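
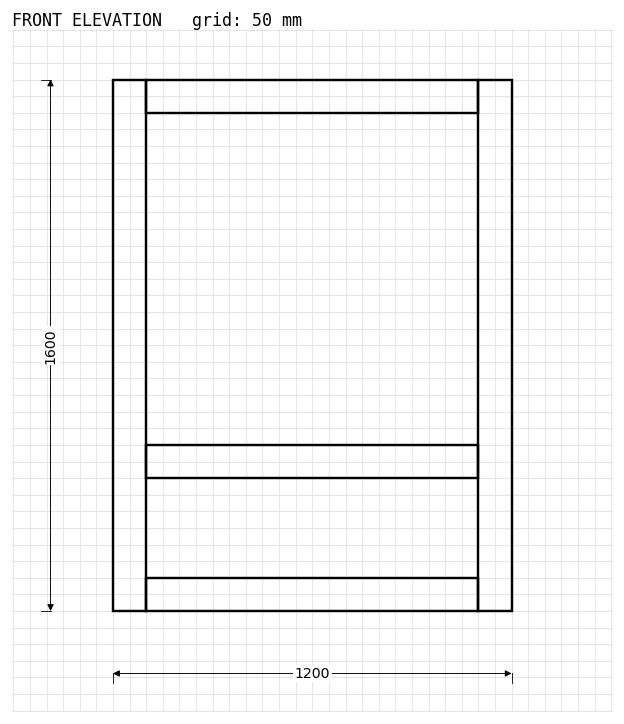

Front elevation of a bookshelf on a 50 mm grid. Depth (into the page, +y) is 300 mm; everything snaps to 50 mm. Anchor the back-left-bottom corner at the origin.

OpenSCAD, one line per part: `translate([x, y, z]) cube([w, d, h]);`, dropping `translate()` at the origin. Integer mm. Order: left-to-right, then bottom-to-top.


cube([100, 300, 1600]);
translate([100, 0, 0]) cube([1000, 300, 100]);
translate([100, 0, 400]) cube([1000, 300, 100]);
translate([100, 0, 1500]) cube([1000, 300, 100]);
translate([1100, 0, 0]) cube([100, 300, 1600]);


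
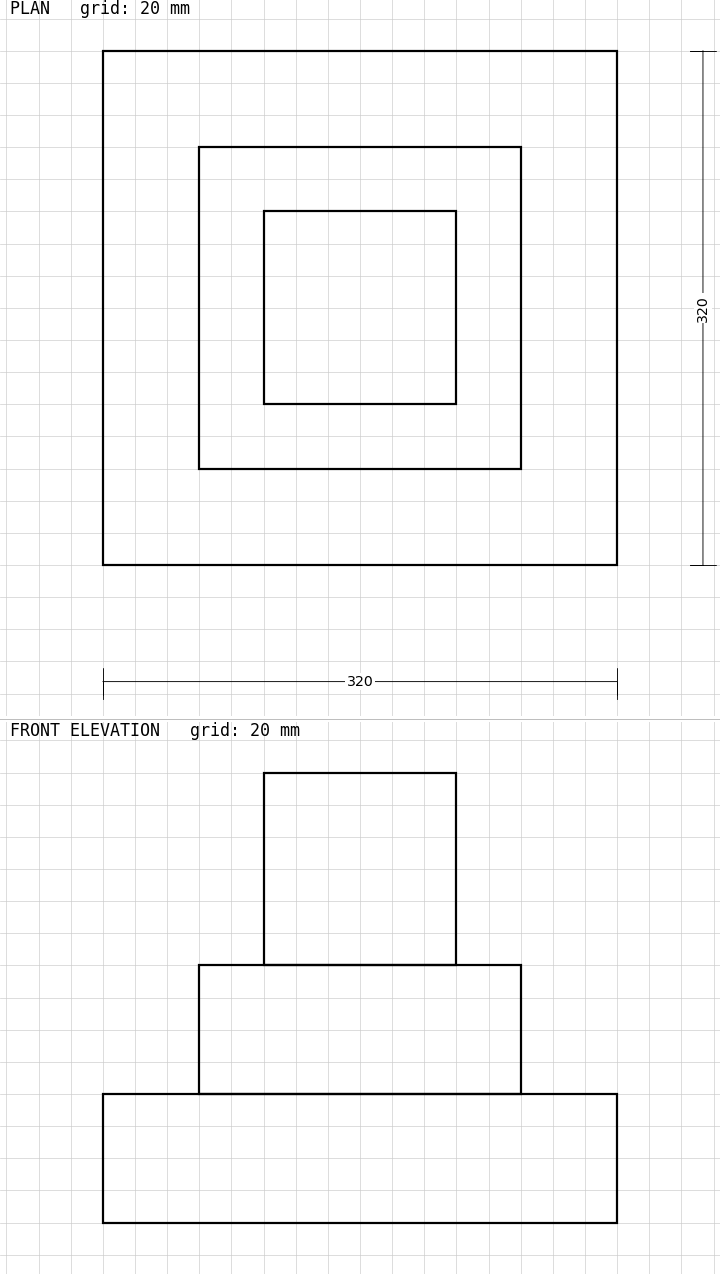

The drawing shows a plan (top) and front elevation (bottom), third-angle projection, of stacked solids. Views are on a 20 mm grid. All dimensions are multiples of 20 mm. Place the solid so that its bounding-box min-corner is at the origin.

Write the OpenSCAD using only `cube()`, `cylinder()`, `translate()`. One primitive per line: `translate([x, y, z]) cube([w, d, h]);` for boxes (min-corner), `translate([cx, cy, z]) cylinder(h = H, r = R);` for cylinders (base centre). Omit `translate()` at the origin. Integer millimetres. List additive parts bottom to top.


cube([320, 320, 80]);
translate([60, 60, 80]) cube([200, 200, 80]);
translate([100, 100, 160]) cube([120, 120, 120]);


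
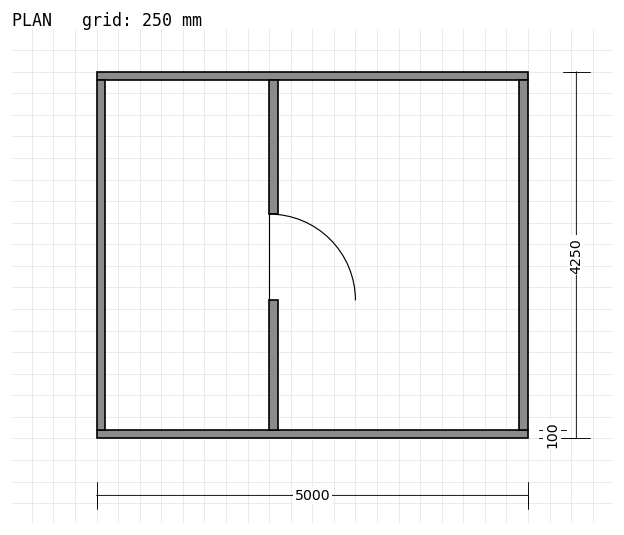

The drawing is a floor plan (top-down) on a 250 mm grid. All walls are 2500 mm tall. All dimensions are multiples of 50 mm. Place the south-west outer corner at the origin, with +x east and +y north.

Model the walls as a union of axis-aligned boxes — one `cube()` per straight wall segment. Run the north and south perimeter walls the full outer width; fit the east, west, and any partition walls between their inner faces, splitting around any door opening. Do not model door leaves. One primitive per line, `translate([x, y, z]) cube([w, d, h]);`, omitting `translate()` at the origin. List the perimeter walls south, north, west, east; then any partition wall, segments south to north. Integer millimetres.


cube([5000, 100, 2500]);
translate([0, 4150, 0]) cube([5000, 100, 2500]);
translate([0, 100, 0]) cube([100, 4050, 2500]);
translate([4900, 100, 0]) cube([100, 4050, 2500]);
translate([2000, 100, 0]) cube([100, 1500, 2500]);
translate([2000, 2600, 0]) cube([100, 1550, 2500]);


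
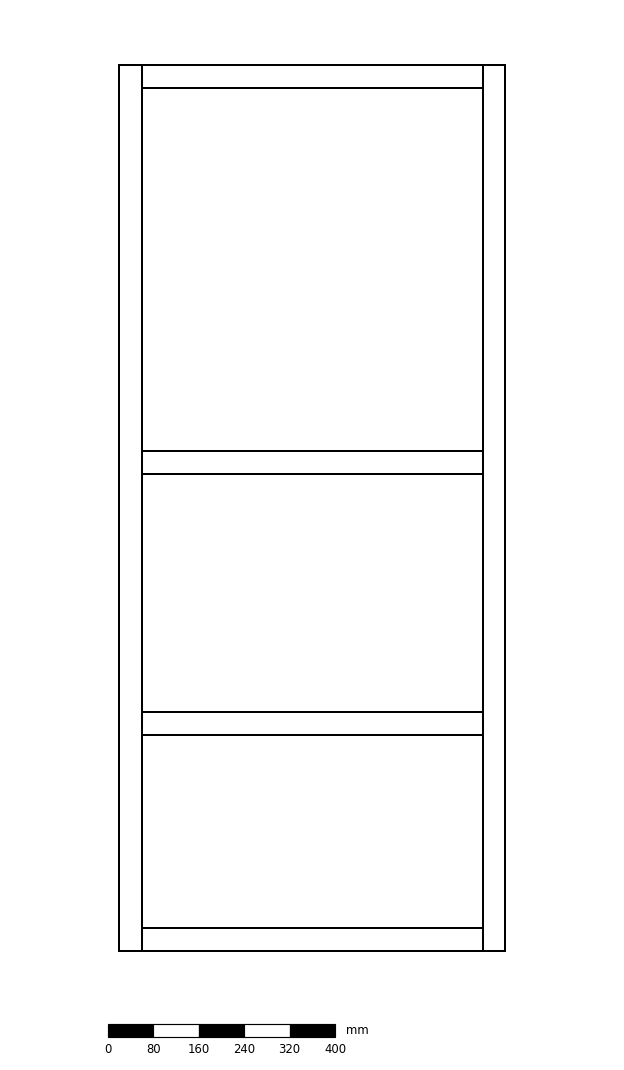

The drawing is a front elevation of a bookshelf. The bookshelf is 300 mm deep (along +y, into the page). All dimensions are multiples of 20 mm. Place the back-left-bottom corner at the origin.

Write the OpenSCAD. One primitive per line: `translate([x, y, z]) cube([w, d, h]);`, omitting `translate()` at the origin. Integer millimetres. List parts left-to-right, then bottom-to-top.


cube([40, 300, 1560]);
translate([40, 0, 0]) cube([600, 300, 40]);
translate([40, 0, 380]) cube([600, 300, 40]);
translate([40, 0, 840]) cube([600, 300, 40]);
translate([40, 0, 1520]) cube([600, 300, 40]);
translate([640, 0, 0]) cube([40, 300, 1560]);


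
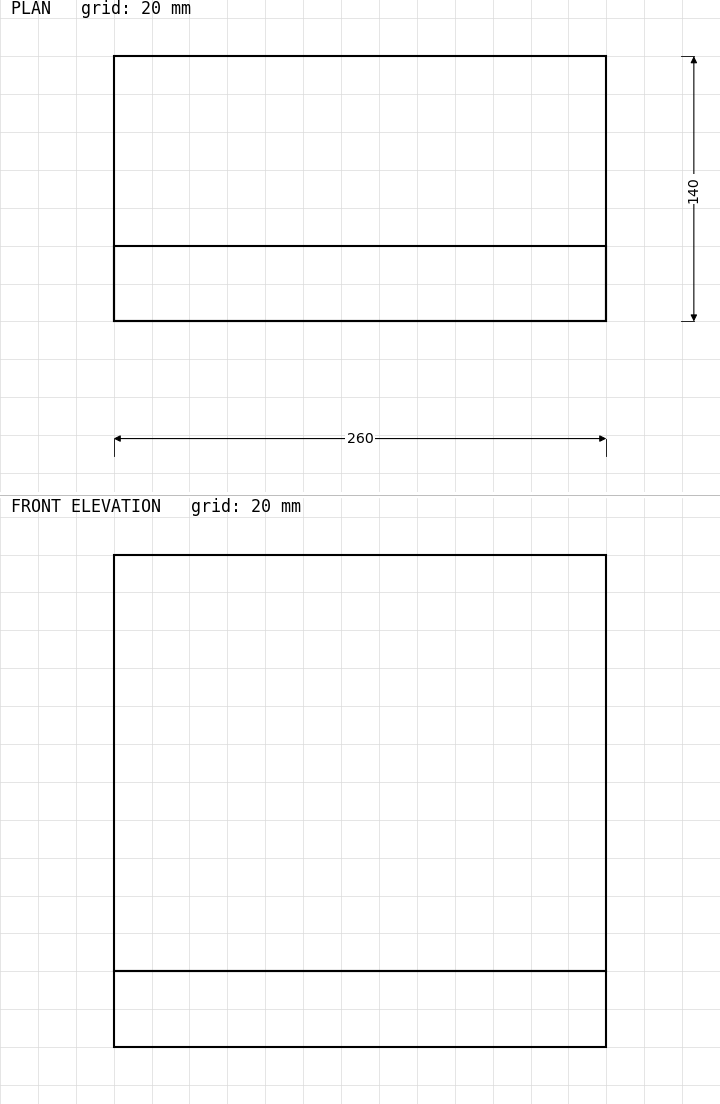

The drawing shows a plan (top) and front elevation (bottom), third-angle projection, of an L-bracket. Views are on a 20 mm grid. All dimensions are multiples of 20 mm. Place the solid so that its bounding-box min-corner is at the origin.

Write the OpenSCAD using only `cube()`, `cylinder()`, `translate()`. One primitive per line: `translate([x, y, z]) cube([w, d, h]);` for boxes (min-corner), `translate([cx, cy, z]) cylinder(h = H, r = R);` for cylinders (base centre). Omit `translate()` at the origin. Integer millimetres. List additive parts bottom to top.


cube([260, 140, 40]);
translate([0, 0, 40]) cube([260, 40, 220]);


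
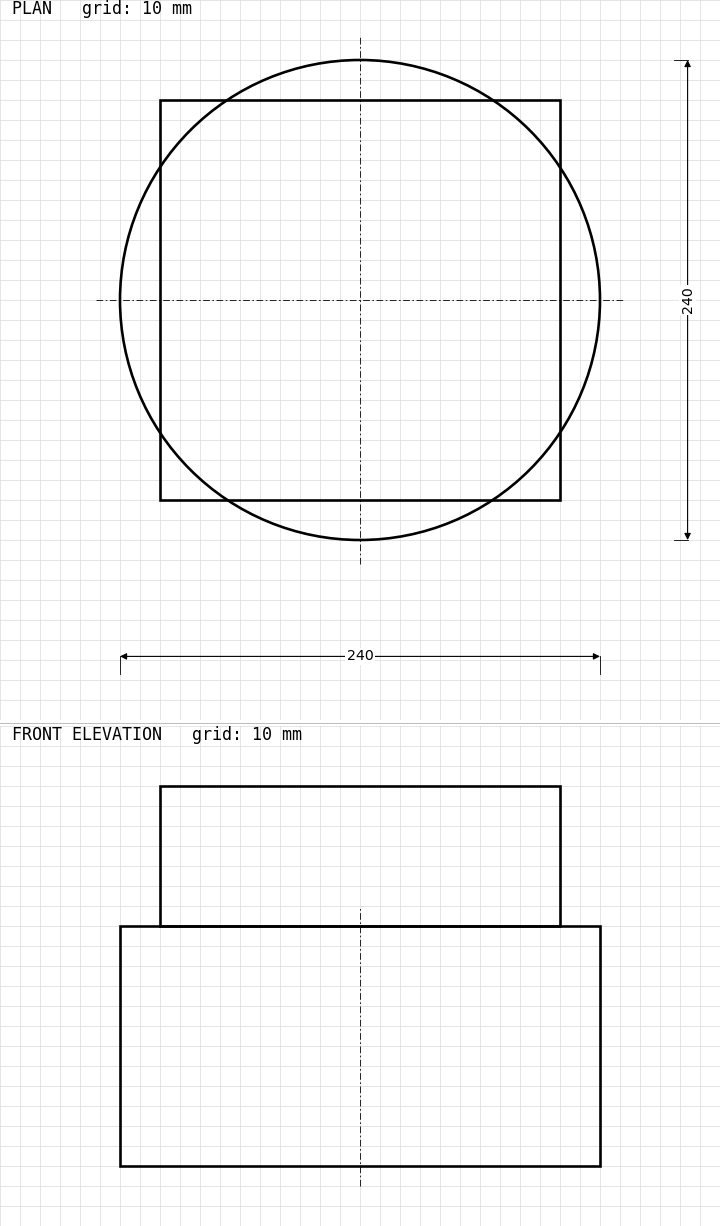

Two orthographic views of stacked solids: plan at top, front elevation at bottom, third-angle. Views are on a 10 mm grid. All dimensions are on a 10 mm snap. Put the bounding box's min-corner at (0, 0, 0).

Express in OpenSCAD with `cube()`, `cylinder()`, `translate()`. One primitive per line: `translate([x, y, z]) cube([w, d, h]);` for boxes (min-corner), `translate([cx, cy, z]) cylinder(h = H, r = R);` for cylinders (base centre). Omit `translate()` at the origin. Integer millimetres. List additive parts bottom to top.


translate([120, 120, 0]) cylinder(h = 120, r = 120);
translate([20, 20, 120]) cube([200, 200, 70]);


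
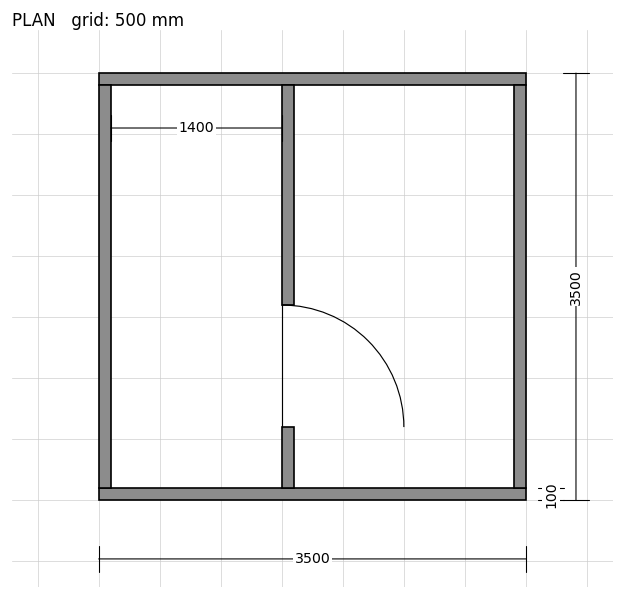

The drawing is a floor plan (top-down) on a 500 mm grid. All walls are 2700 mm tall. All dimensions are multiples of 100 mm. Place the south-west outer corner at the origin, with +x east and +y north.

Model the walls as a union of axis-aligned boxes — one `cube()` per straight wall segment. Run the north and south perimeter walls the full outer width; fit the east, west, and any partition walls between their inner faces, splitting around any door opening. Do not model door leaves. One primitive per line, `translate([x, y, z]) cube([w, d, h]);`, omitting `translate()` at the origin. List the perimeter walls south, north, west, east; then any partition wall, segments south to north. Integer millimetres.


cube([3500, 100, 2700]);
translate([0, 3400, 0]) cube([3500, 100, 2700]);
translate([0, 100, 0]) cube([100, 3300, 2700]);
translate([3400, 100, 0]) cube([100, 3300, 2700]);
translate([1500, 100, 0]) cube([100, 500, 2700]);
translate([1500, 1600, 0]) cube([100, 1800, 2700]);


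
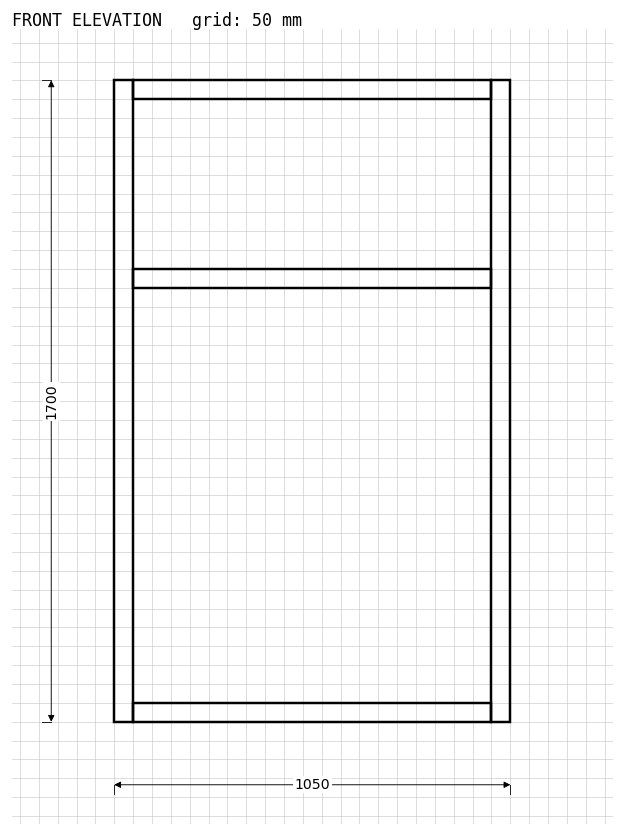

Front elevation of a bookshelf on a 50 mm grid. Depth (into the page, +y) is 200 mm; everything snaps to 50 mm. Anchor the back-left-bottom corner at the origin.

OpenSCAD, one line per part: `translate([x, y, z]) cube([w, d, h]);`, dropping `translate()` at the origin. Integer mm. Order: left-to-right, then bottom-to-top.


cube([50, 200, 1700]);
translate([50, 0, 0]) cube([950, 200, 50]);
translate([50, 0, 1150]) cube([950, 200, 50]);
translate([50, 0, 1650]) cube([950, 200, 50]);
translate([1000, 0, 0]) cube([50, 200, 1700]);


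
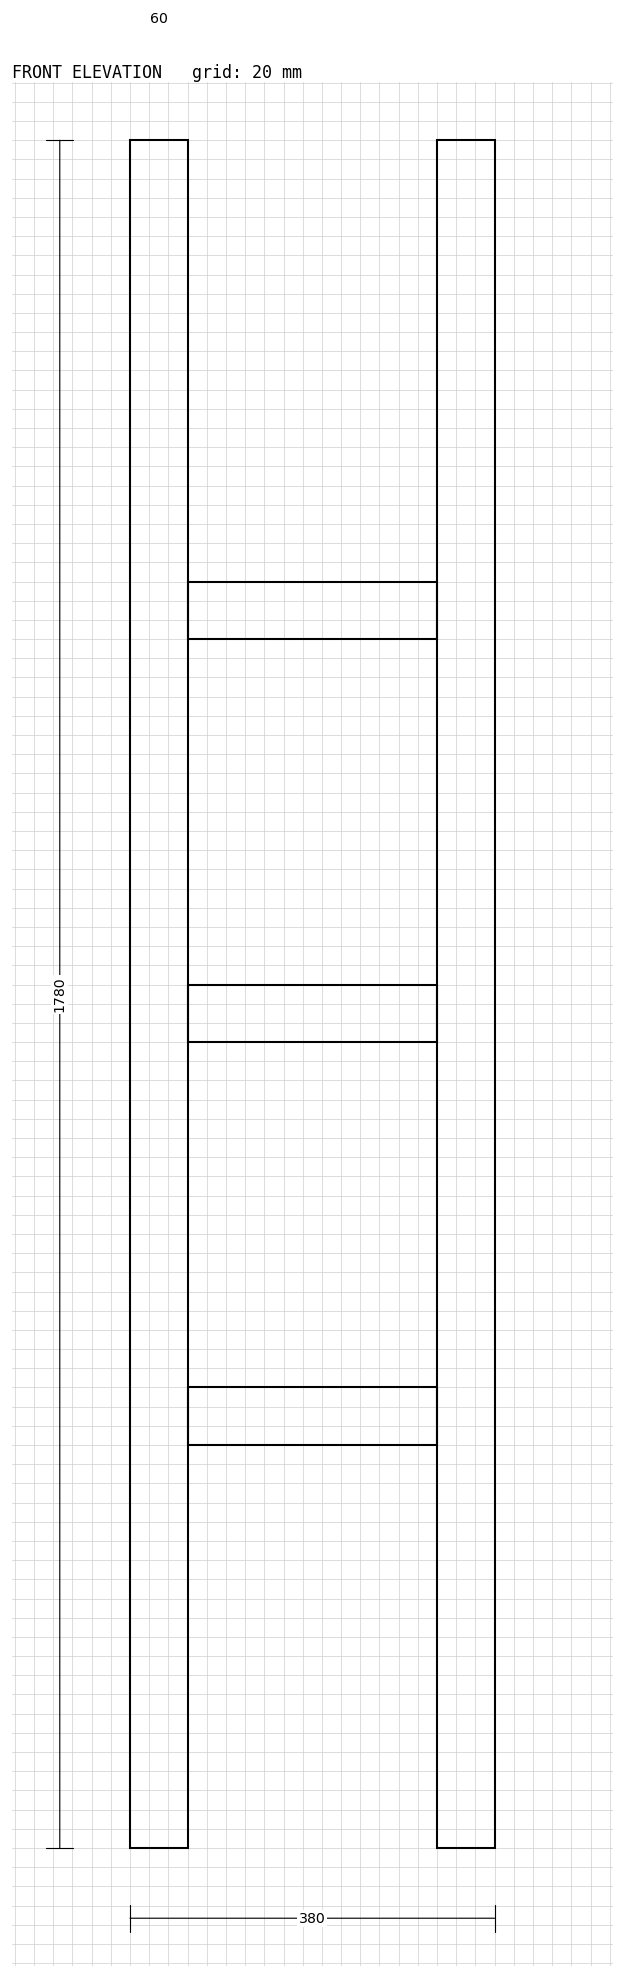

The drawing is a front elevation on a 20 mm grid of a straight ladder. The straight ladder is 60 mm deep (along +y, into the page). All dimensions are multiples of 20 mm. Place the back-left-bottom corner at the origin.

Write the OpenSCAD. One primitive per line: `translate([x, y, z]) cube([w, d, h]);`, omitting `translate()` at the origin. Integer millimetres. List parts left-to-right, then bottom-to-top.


cube([60, 60, 1780]);
translate([60, 0, 420]) cube([260, 60, 60]);
translate([60, 0, 840]) cube([260, 60, 60]);
translate([60, 0, 1260]) cube([260, 60, 60]);
translate([320, 0, 0]) cube([60, 60, 1780]);


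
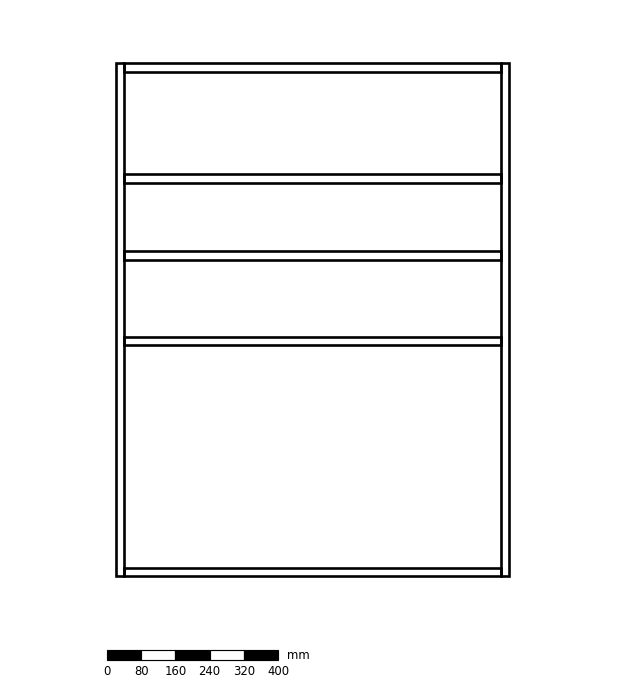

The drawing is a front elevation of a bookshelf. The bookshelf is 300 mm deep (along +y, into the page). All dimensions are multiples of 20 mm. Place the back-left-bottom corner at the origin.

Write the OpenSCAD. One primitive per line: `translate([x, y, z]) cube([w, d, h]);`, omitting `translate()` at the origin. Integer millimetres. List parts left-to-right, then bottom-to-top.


cube([20, 300, 1200]);
translate([20, 0, 0]) cube([880, 300, 20]);
translate([20, 0, 540]) cube([880, 300, 20]);
translate([20, 0, 740]) cube([880, 300, 20]);
translate([20, 0, 920]) cube([880, 300, 20]);
translate([20, 0, 1180]) cube([880, 300, 20]);
translate([900, 0, 0]) cube([20, 300, 1200]);


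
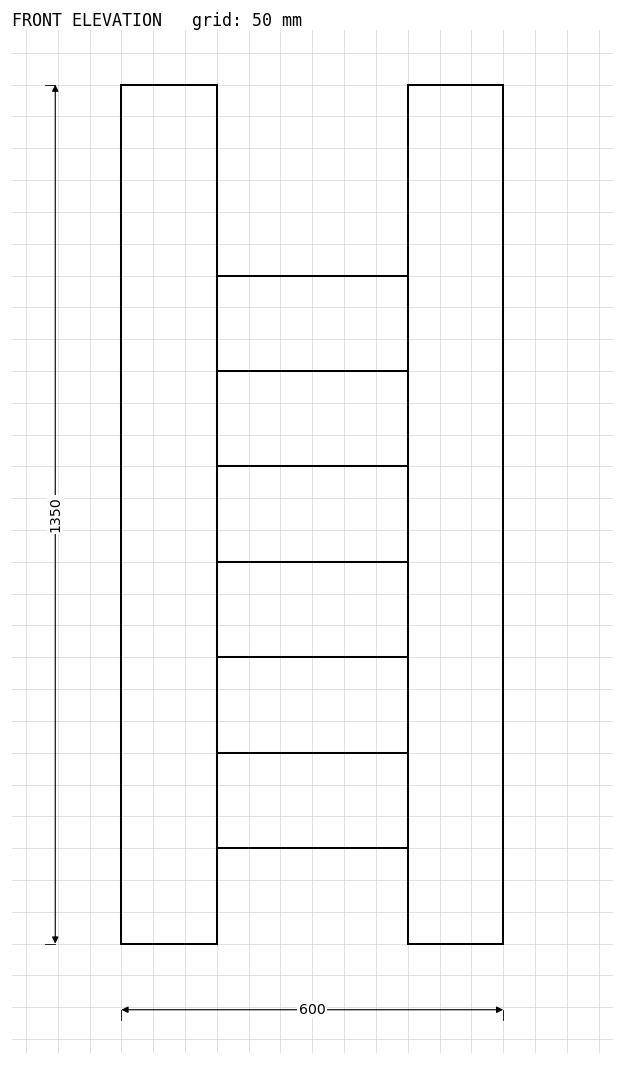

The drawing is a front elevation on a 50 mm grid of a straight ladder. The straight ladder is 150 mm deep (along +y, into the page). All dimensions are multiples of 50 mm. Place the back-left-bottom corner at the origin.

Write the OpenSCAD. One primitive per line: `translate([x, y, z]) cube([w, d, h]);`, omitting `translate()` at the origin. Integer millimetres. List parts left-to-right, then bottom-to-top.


cube([150, 150, 1350]);
translate([150, 0, 150]) cube([300, 150, 150]);
translate([150, 0, 300]) cube([300, 150, 150]);
translate([150, 0, 450]) cube([300, 150, 150]);
translate([150, 0, 600]) cube([300, 150, 150]);
translate([150, 0, 750]) cube([300, 150, 150]);
translate([150, 0, 900]) cube([300, 150, 150]);
translate([450, 0, 0]) cube([150, 150, 1350]);


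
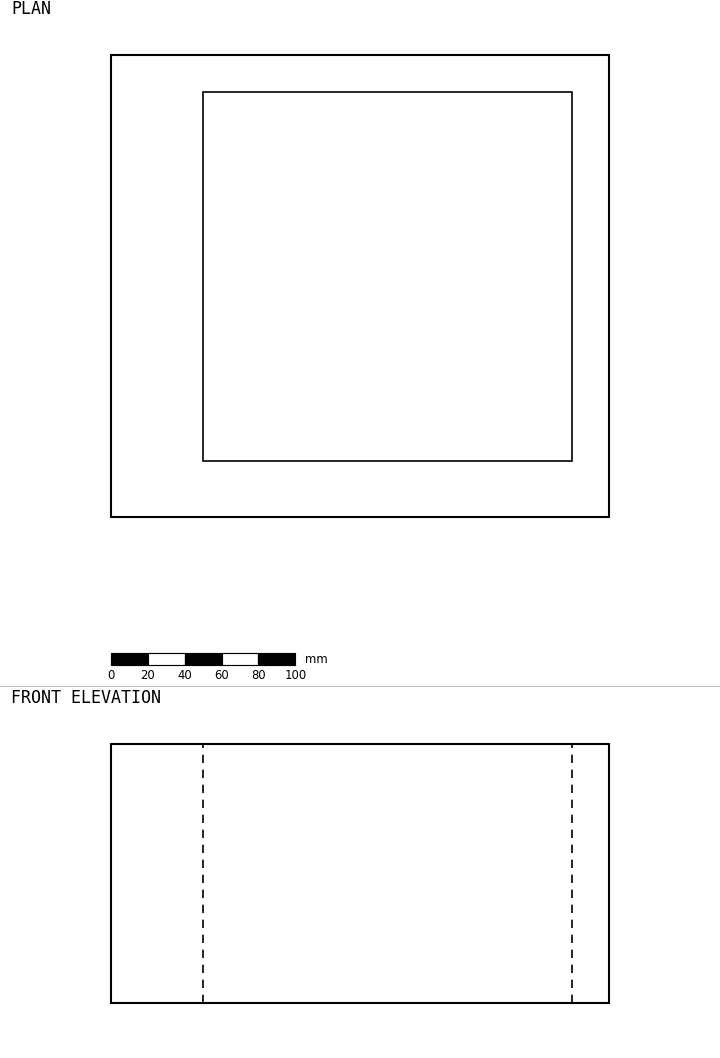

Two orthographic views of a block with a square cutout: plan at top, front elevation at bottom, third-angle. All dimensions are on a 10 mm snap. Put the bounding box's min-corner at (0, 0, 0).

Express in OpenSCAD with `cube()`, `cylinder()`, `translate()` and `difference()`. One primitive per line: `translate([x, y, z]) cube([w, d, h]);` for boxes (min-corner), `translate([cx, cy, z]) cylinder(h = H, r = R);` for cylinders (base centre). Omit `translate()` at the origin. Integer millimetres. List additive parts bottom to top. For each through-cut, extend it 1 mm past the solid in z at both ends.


difference() {
  cube([270, 250, 140]);
  translate([50, 30, -1]) cube([200, 200, 142]);
}


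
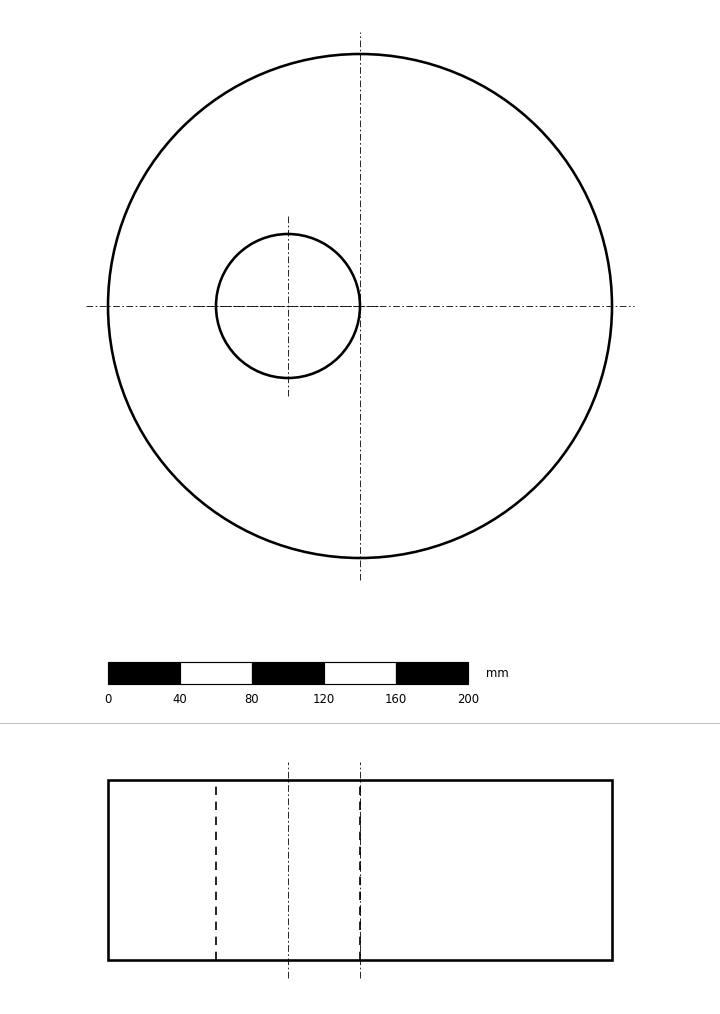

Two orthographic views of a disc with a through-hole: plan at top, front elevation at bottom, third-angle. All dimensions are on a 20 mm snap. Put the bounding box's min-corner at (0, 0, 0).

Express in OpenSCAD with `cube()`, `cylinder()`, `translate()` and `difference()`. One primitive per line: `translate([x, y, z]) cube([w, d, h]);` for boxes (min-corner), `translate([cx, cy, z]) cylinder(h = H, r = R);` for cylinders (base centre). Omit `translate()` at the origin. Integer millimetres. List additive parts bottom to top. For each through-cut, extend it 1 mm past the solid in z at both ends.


difference() {
  translate([140, 140, 0]) cylinder(h = 100, r = 140);
  translate([100, 140, -1]) cylinder(h = 102, r = 40);
}


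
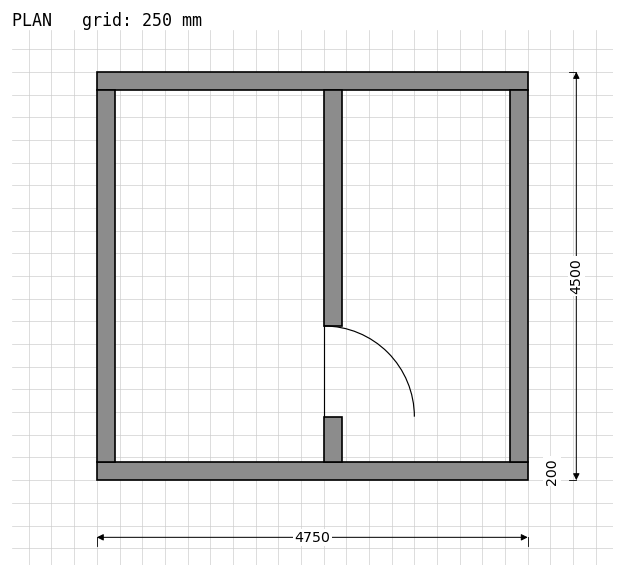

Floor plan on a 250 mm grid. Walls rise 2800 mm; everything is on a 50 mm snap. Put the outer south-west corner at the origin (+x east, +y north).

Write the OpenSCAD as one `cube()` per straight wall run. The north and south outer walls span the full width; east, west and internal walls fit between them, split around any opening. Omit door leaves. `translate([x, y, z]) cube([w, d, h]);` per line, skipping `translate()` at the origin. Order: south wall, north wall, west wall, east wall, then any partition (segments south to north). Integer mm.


cube([4750, 200, 2800]);
translate([0, 4300, 0]) cube([4750, 200, 2800]);
translate([0, 200, 0]) cube([200, 4100, 2800]);
translate([4550, 200, 0]) cube([200, 4100, 2800]);
translate([2500, 200, 0]) cube([200, 500, 2800]);
translate([2500, 1700, 0]) cube([200, 2600, 2800]);


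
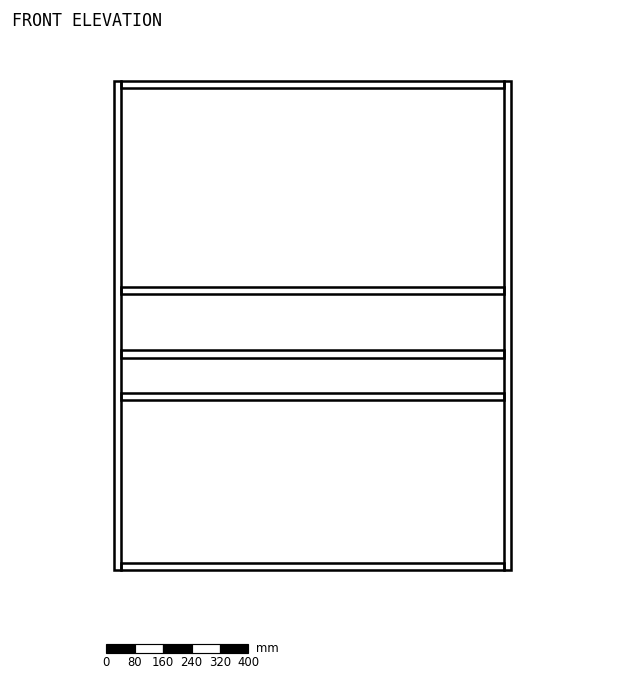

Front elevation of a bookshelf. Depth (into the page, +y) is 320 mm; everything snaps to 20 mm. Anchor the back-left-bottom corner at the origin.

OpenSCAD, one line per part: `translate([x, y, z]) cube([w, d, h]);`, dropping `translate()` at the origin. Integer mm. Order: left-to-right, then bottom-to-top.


cube([20, 320, 1380]);
translate([20, 0, 0]) cube([1080, 320, 20]);
translate([20, 0, 480]) cube([1080, 320, 20]);
translate([20, 0, 600]) cube([1080, 320, 20]);
translate([20, 0, 780]) cube([1080, 320, 20]);
translate([20, 0, 1360]) cube([1080, 320, 20]);
translate([1100, 0, 0]) cube([20, 320, 1380]);


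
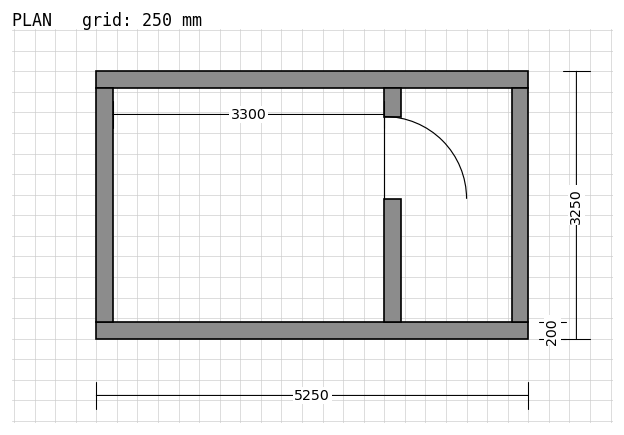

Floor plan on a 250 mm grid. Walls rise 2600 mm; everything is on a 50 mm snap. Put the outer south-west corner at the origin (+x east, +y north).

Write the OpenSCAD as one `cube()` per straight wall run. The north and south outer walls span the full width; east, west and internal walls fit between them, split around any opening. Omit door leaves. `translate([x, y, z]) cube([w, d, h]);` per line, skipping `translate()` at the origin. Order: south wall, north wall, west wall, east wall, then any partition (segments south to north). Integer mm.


cube([5250, 200, 2600]);
translate([0, 3050, 0]) cube([5250, 200, 2600]);
translate([0, 200, 0]) cube([200, 2850, 2600]);
translate([5050, 200, 0]) cube([200, 2850, 2600]);
translate([3500, 200, 0]) cube([200, 1500, 2600]);
translate([3500, 2700, 0]) cube([200, 350, 2600]);


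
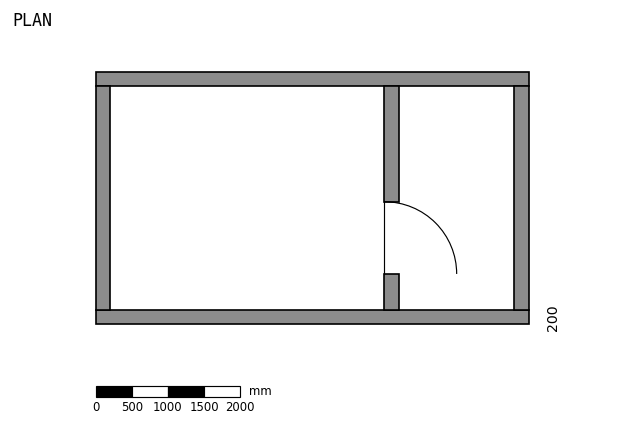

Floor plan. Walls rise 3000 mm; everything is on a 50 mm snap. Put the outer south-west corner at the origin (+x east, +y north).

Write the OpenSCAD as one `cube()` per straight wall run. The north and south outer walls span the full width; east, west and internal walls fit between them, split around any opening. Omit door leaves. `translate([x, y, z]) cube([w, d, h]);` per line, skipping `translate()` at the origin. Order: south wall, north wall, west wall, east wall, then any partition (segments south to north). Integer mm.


cube([6000, 200, 3000]);
translate([0, 3300, 0]) cube([6000, 200, 3000]);
translate([0, 200, 0]) cube([200, 3100, 3000]);
translate([5800, 200, 0]) cube([200, 3100, 3000]);
translate([4000, 200, 0]) cube([200, 500, 3000]);
translate([4000, 1700, 0]) cube([200, 1600, 3000]);


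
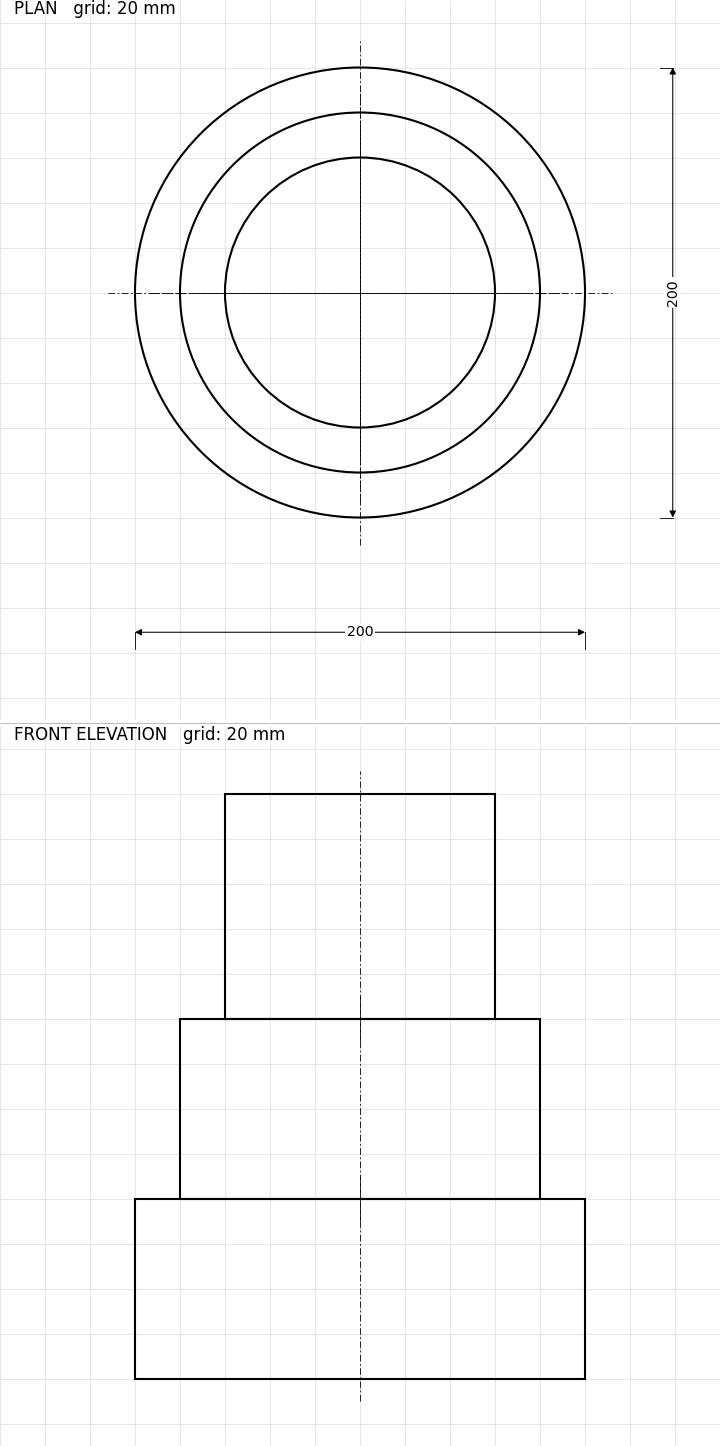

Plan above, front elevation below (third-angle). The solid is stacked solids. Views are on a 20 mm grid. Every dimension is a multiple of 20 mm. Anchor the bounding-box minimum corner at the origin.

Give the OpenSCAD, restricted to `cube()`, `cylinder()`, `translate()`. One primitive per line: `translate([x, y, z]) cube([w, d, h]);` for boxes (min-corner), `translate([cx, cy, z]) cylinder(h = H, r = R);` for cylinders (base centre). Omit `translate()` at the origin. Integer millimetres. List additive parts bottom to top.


translate([100, 100, 0]) cylinder(h = 80, r = 100);
translate([100, 100, 80]) cylinder(h = 80, r = 80);
translate([100, 100, 160]) cylinder(h = 100, r = 60);


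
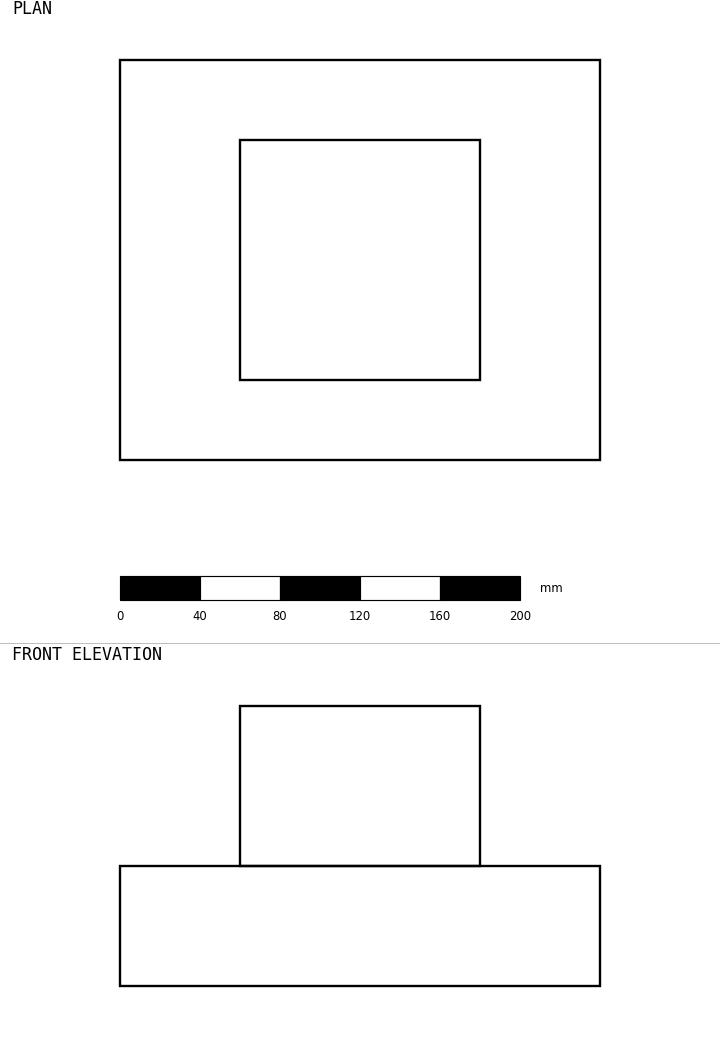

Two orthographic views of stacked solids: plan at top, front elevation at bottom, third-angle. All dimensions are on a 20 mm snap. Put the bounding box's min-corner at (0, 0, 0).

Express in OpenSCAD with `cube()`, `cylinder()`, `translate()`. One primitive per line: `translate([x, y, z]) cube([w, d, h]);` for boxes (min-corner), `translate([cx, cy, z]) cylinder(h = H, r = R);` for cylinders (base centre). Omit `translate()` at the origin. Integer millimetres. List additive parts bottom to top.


cube([240, 200, 60]);
translate([60, 40, 60]) cube([120, 120, 80]);


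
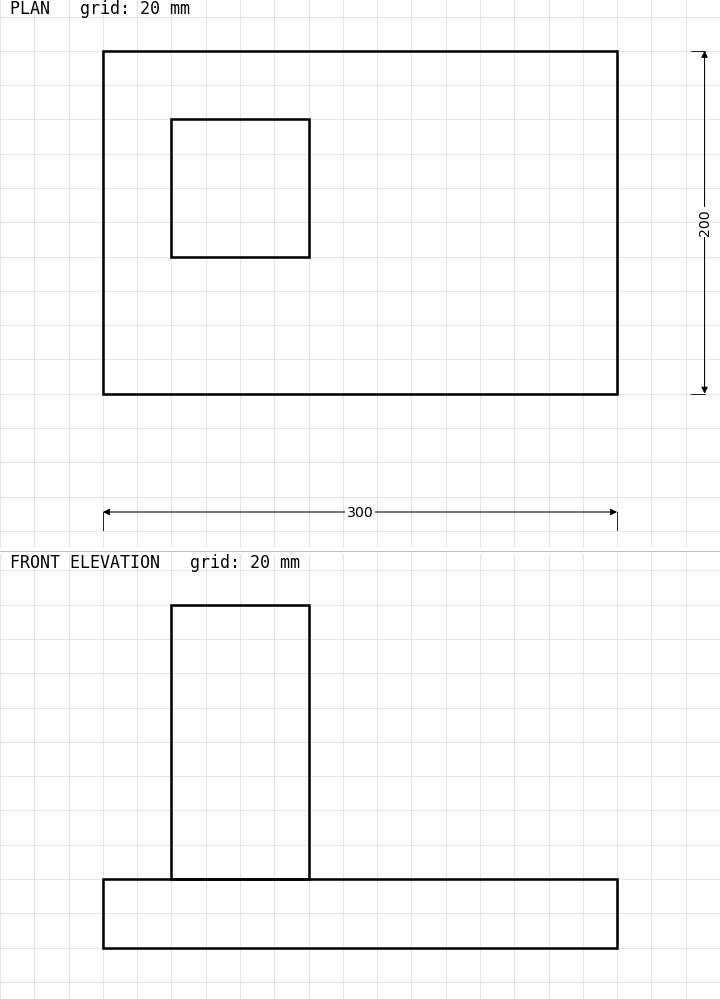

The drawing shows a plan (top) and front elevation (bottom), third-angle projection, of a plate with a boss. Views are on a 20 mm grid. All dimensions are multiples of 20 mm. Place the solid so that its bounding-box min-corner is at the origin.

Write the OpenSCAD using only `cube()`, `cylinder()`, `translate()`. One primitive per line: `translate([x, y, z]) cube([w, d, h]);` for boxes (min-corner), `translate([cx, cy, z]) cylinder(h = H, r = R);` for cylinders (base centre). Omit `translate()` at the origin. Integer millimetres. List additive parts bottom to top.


cube([300, 200, 40]);
translate([40, 80, 40]) cube([80, 80, 160]);


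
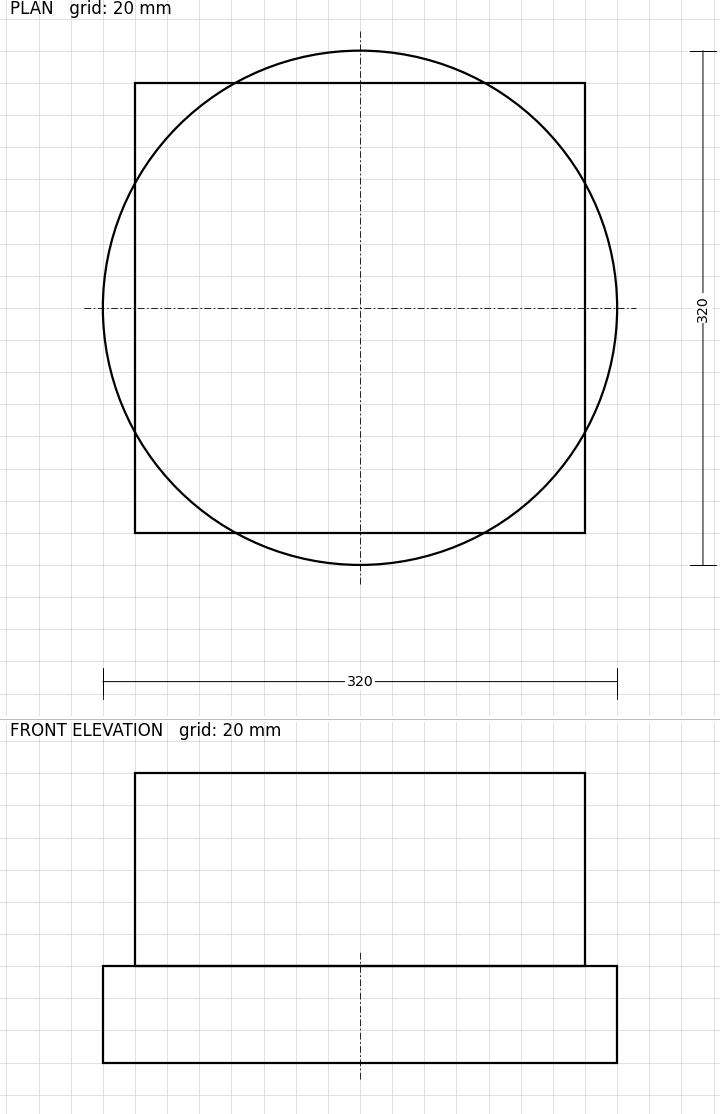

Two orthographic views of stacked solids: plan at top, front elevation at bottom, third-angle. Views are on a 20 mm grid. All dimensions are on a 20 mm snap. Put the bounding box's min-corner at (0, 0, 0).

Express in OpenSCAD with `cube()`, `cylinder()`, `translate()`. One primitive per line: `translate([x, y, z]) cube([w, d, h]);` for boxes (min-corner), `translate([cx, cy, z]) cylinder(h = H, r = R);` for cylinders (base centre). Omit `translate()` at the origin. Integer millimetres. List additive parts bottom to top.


translate([160, 160, 0]) cylinder(h = 60, r = 160);
translate([20, 20, 60]) cube([280, 280, 120]);


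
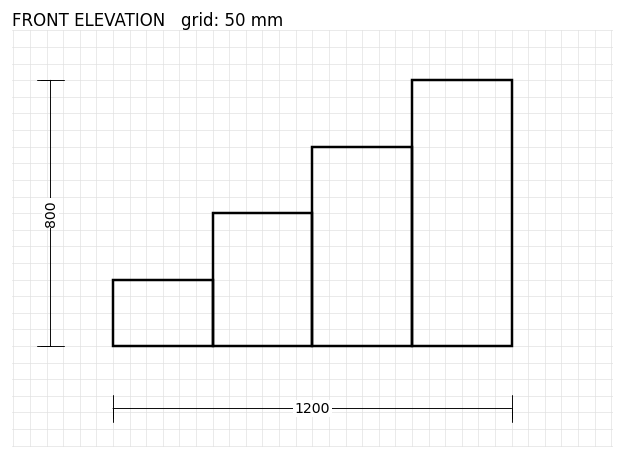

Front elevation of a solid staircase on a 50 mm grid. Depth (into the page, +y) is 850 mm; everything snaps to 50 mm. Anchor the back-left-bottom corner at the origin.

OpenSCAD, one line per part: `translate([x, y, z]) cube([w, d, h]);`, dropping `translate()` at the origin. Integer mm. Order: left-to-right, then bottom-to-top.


cube([300, 850, 200]);
translate([300, 0, 0]) cube([300, 850, 400]);
translate([600, 0, 0]) cube([300, 850, 600]);
translate([900, 0, 0]) cube([300, 850, 800]);


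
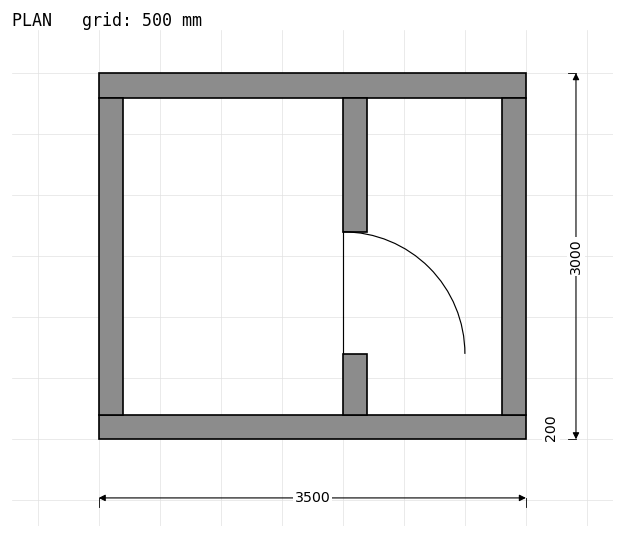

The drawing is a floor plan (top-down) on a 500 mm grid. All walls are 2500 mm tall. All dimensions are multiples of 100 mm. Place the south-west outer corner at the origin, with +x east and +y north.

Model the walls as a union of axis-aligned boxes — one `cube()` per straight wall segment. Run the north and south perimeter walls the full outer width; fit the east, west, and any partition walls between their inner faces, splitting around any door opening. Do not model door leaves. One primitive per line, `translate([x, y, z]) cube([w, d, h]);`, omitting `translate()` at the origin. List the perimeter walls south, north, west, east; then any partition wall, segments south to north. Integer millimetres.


cube([3500, 200, 2500]);
translate([0, 2800, 0]) cube([3500, 200, 2500]);
translate([0, 200, 0]) cube([200, 2600, 2500]);
translate([3300, 200, 0]) cube([200, 2600, 2500]);
translate([2000, 200, 0]) cube([200, 500, 2500]);
translate([2000, 1700, 0]) cube([200, 1100, 2500]);


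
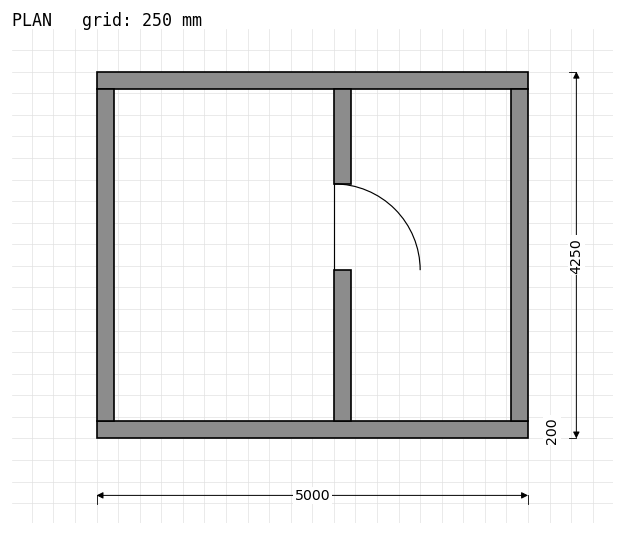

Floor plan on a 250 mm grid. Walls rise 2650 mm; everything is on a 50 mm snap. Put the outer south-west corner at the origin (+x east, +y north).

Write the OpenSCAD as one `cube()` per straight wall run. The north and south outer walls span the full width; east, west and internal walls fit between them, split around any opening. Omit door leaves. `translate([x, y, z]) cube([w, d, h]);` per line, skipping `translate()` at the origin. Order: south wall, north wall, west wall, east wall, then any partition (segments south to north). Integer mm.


cube([5000, 200, 2650]);
translate([0, 4050, 0]) cube([5000, 200, 2650]);
translate([0, 200, 0]) cube([200, 3850, 2650]);
translate([4800, 200, 0]) cube([200, 3850, 2650]);
translate([2750, 200, 0]) cube([200, 1750, 2650]);
translate([2750, 2950, 0]) cube([200, 1100, 2650]);


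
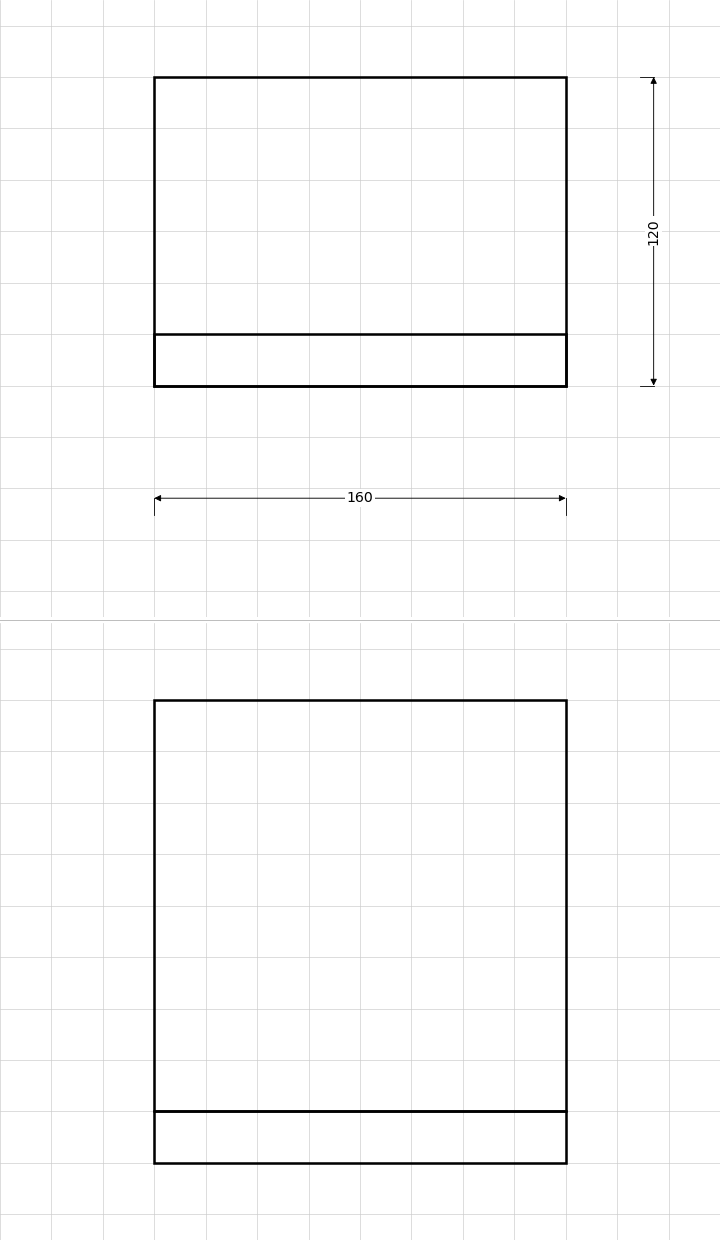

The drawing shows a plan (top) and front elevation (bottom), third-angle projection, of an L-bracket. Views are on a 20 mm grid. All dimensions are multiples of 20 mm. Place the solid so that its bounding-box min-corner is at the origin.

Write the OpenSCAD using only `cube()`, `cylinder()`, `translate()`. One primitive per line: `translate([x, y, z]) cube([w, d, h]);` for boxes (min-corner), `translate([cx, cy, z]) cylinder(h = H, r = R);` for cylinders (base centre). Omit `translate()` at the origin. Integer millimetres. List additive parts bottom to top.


cube([160, 120, 20]);
translate([0, 0, 20]) cube([160, 20, 160]);


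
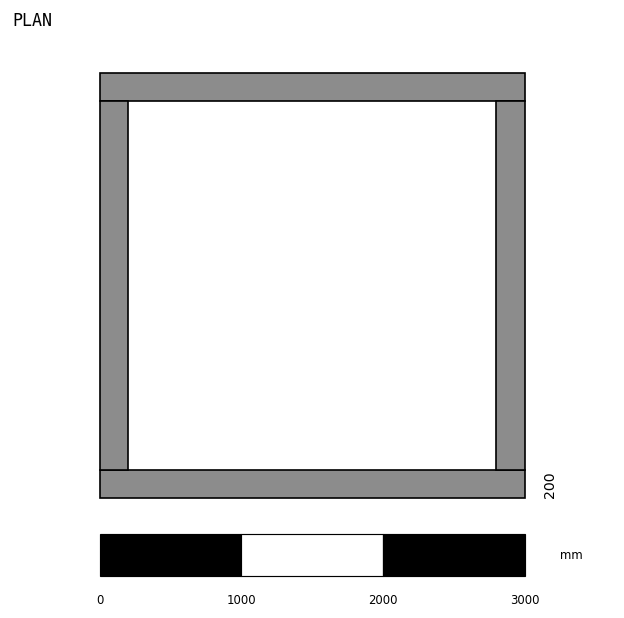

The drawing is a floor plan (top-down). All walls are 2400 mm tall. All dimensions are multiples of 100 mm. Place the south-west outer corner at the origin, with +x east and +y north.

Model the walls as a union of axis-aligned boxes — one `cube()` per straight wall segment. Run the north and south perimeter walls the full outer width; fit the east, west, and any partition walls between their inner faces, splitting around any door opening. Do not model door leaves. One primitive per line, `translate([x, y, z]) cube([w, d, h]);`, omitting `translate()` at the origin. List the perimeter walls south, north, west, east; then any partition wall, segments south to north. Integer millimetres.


cube([3000, 200, 2400]);
translate([0, 2800, 0]) cube([3000, 200, 2400]);
translate([0, 200, 0]) cube([200, 2600, 2400]);
translate([2800, 200, 0]) cube([200, 2600, 2400]);


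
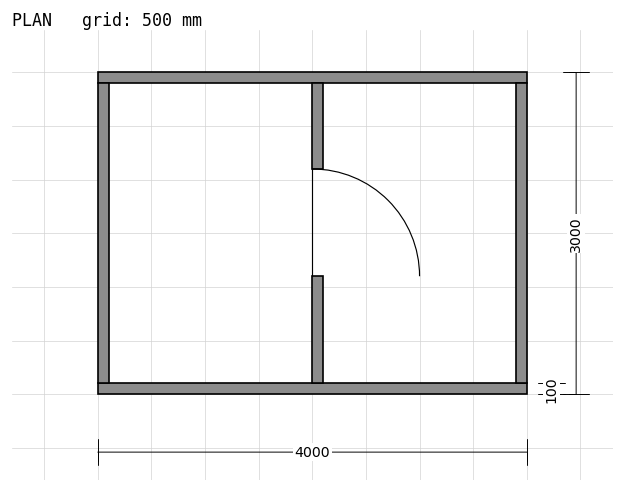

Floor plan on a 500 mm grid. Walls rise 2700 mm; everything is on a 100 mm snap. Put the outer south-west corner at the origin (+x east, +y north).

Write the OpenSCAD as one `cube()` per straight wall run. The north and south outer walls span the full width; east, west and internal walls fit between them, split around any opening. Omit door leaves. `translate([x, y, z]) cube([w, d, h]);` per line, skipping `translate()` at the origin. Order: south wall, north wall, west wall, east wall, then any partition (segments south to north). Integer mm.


cube([4000, 100, 2700]);
translate([0, 2900, 0]) cube([4000, 100, 2700]);
translate([0, 100, 0]) cube([100, 2800, 2700]);
translate([3900, 100, 0]) cube([100, 2800, 2700]);
translate([2000, 100, 0]) cube([100, 1000, 2700]);
translate([2000, 2100, 0]) cube([100, 800, 2700]);


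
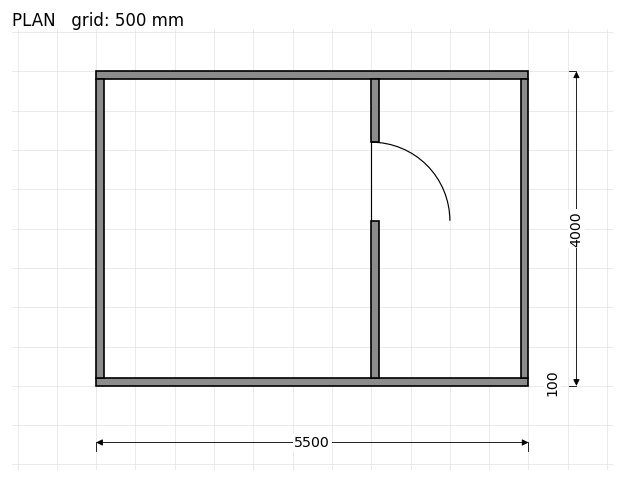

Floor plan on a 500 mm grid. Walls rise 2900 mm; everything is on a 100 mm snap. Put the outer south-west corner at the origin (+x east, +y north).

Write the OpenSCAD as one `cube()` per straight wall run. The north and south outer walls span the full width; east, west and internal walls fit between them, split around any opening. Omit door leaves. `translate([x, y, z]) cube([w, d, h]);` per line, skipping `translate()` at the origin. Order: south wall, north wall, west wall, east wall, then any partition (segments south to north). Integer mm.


cube([5500, 100, 2900]);
translate([0, 3900, 0]) cube([5500, 100, 2900]);
translate([0, 100, 0]) cube([100, 3800, 2900]);
translate([5400, 100, 0]) cube([100, 3800, 2900]);
translate([3500, 100, 0]) cube([100, 2000, 2900]);
translate([3500, 3100, 0]) cube([100, 800, 2900]);


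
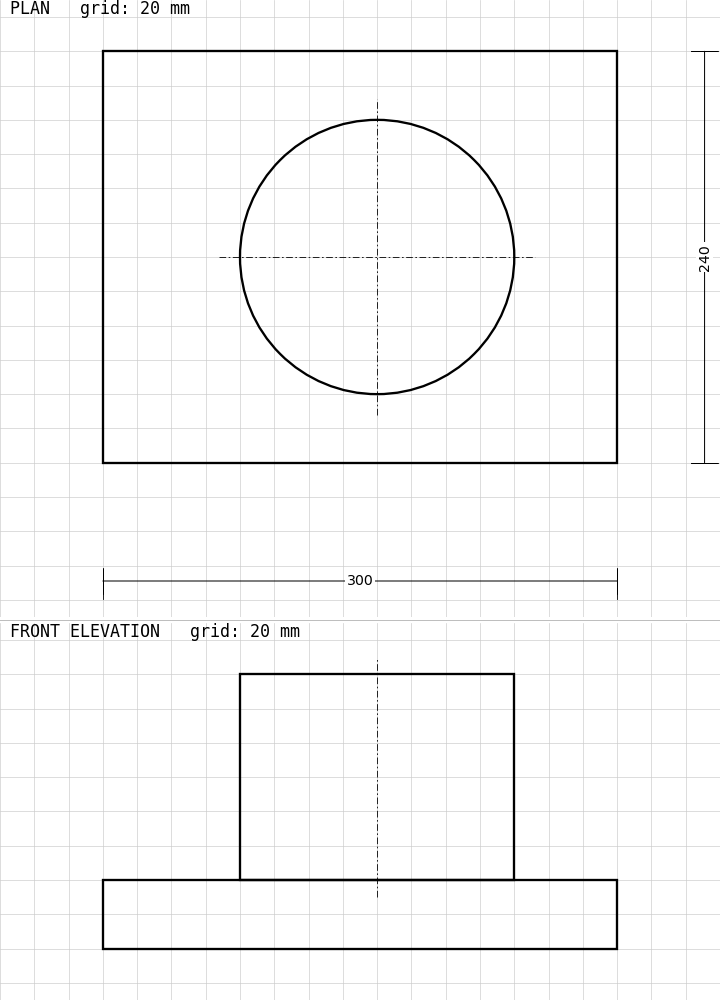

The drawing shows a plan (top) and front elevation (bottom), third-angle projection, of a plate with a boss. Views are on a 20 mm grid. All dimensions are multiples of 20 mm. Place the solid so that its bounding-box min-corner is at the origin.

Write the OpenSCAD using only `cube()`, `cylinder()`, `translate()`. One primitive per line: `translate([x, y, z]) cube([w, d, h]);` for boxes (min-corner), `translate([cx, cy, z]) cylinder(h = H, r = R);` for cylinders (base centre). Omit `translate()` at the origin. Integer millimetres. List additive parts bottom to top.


cube([300, 240, 40]);
translate([160, 120, 40]) cylinder(h = 120, r = 80);


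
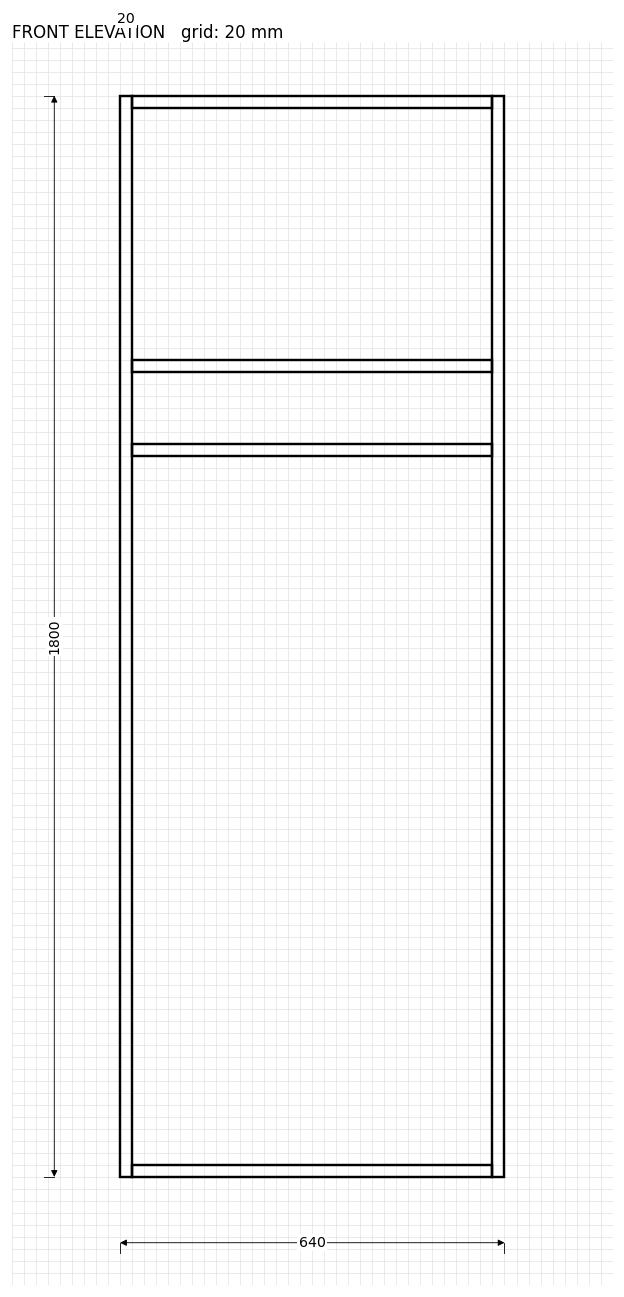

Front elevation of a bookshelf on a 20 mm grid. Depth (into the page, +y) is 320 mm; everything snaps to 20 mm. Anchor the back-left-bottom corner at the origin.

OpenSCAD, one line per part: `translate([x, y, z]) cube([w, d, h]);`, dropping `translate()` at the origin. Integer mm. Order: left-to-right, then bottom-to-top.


cube([20, 320, 1800]);
translate([20, 0, 0]) cube([600, 320, 20]);
translate([20, 0, 1200]) cube([600, 320, 20]);
translate([20, 0, 1340]) cube([600, 320, 20]);
translate([20, 0, 1780]) cube([600, 320, 20]);
translate([620, 0, 0]) cube([20, 320, 1800]);


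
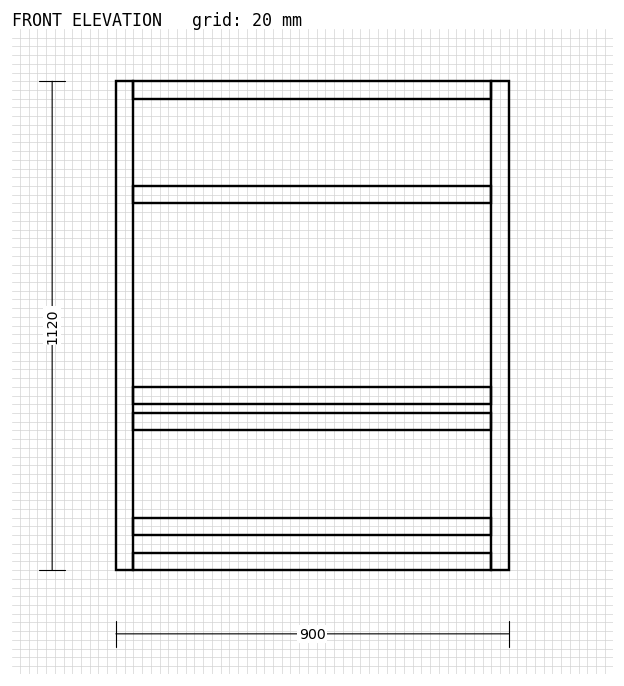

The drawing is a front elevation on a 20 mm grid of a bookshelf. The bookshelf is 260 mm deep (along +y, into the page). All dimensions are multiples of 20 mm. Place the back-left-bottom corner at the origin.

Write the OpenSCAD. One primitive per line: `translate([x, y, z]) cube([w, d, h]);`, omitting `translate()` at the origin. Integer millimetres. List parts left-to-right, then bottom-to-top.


cube([40, 260, 1120]);
translate([40, 0, 0]) cube([820, 260, 40]);
translate([40, 0, 80]) cube([820, 260, 40]);
translate([40, 0, 320]) cube([820, 260, 40]);
translate([40, 0, 380]) cube([820, 260, 40]);
translate([40, 0, 840]) cube([820, 260, 40]);
translate([40, 0, 1080]) cube([820, 260, 40]);
translate([860, 0, 0]) cube([40, 260, 1120]);


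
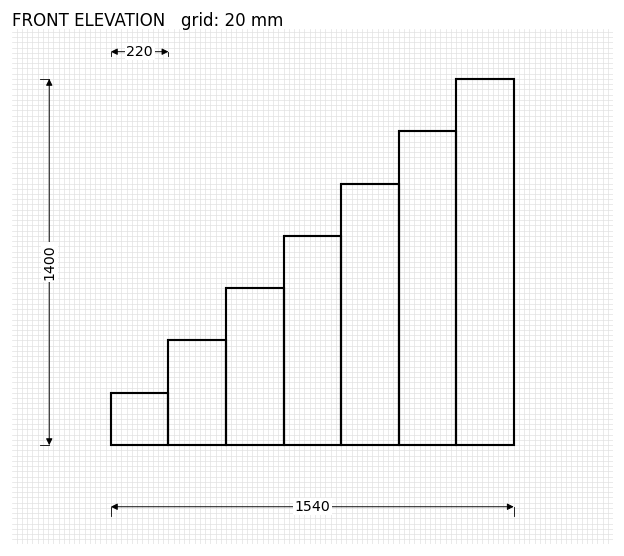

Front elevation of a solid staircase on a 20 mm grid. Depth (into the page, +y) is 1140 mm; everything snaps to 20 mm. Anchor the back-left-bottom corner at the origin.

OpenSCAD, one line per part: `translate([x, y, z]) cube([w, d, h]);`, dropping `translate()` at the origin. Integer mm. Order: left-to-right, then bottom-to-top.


cube([220, 1140, 200]);
translate([220, 0, 0]) cube([220, 1140, 400]);
translate([440, 0, 0]) cube([220, 1140, 600]);
translate([660, 0, 0]) cube([220, 1140, 800]);
translate([880, 0, 0]) cube([220, 1140, 1000]);
translate([1100, 0, 0]) cube([220, 1140, 1200]);
translate([1320, 0, 0]) cube([220, 1140, 1400]);


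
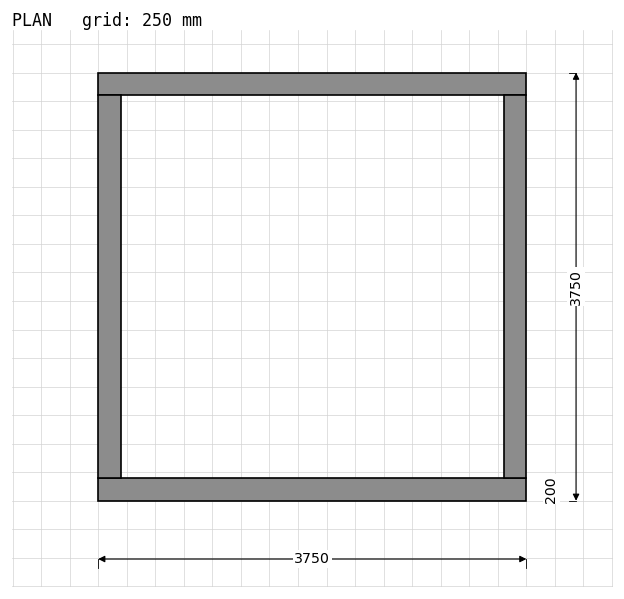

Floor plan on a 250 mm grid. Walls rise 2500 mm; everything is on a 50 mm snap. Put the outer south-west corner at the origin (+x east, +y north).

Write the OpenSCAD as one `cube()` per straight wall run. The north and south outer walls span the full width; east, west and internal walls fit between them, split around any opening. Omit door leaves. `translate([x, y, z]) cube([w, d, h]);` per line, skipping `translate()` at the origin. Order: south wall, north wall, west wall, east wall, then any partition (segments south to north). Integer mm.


cube([3750, 200, 2500]);
translate([0, 3550, 0]) cube([3750, 200, 2500]);
translate([0, 200, 0]) cube([200, 3350, 2500]);
translate([3550, 200, 0]) cube([200, 3350, 2500]);


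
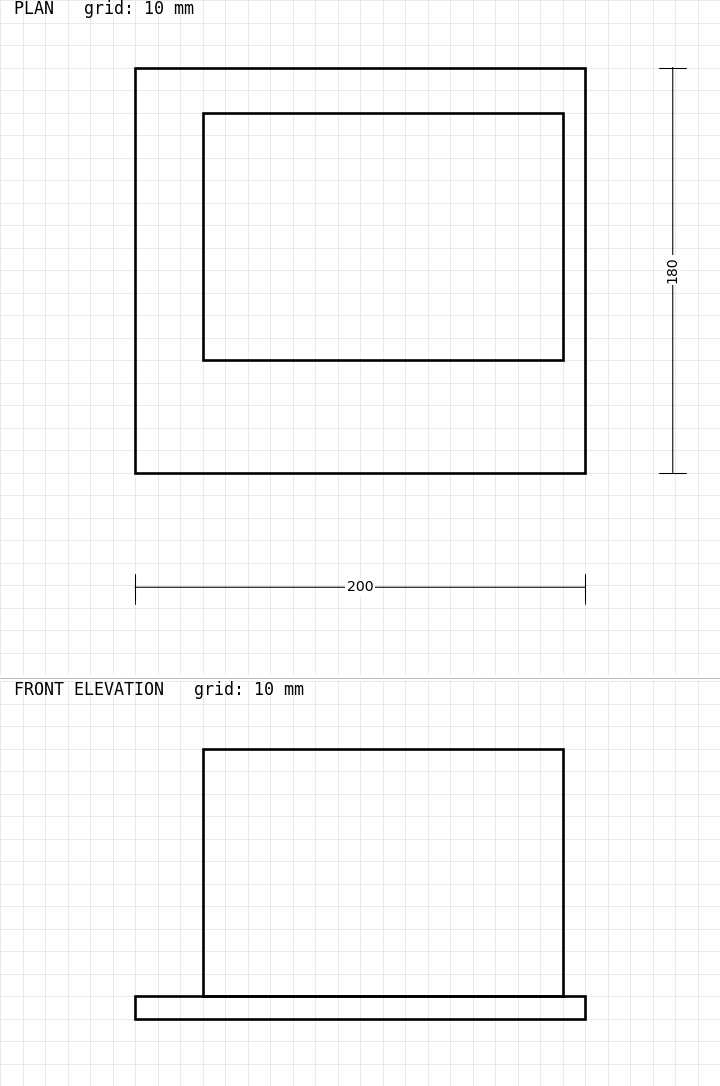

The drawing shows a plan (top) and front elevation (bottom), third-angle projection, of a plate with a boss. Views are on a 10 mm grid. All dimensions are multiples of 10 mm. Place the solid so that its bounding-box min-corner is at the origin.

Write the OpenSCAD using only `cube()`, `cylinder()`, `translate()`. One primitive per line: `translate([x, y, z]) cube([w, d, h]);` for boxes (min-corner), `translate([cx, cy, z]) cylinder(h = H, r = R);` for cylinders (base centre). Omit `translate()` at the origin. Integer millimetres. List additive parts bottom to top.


cube([200, 180, 10]);
translate([30, 50, 10]) cube([160, 110, 110]);


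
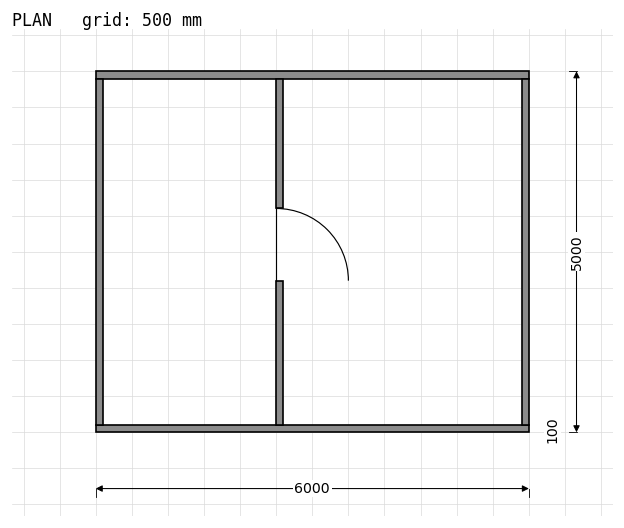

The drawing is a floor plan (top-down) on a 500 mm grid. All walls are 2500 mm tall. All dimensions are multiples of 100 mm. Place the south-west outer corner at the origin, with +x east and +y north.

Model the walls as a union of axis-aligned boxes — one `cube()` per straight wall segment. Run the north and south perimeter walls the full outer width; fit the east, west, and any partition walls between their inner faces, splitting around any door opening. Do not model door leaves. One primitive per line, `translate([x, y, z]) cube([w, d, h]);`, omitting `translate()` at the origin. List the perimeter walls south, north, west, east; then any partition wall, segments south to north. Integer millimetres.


cube([6000, 100, 2500]);
translate([0, 4900, 0]) cube([6000, 100, 2500]);
translate([0, 100, 0]) cube([100, 4800, 2500]);
translate([5900, 100, 0]) cube([100, 4800, 2500]);
translate([2500, 100, 0]) cube([100, 2000, 2500]);
translate([2500, 3100, 0]) cube([100, 1800, 2500]);


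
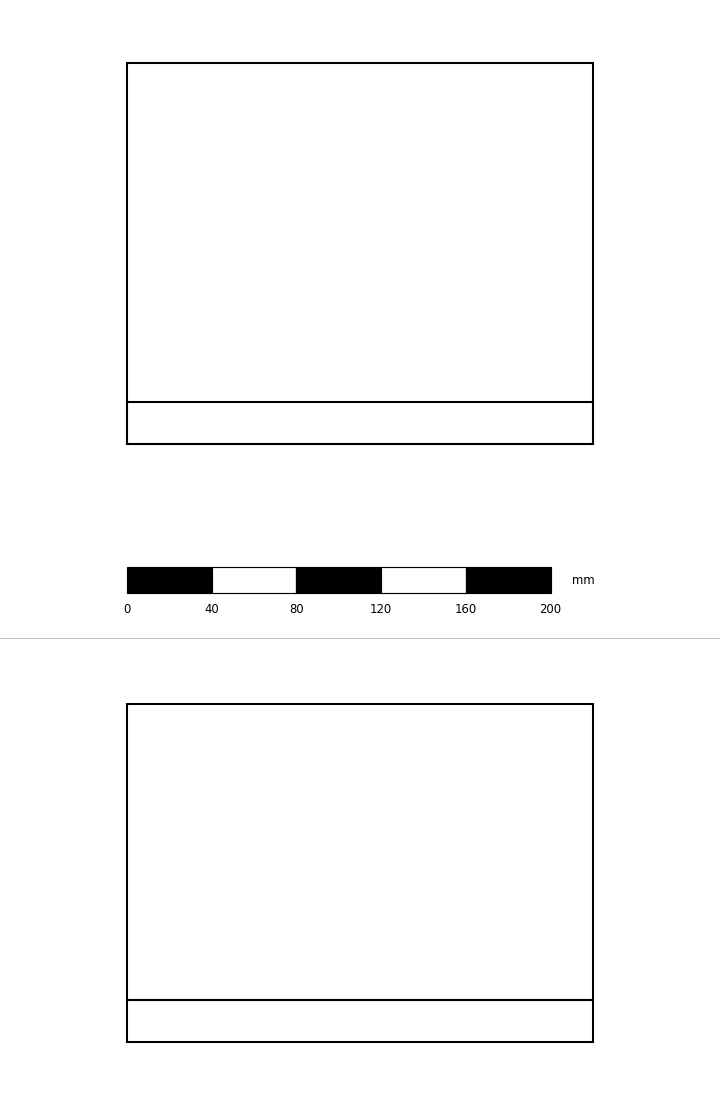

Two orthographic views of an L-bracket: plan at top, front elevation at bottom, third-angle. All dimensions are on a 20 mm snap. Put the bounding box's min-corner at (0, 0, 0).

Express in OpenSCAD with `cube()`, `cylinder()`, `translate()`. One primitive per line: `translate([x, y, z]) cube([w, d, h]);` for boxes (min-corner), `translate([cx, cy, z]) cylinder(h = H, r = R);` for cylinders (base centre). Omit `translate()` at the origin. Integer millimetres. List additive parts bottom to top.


cube([220, 180, 20]);
translate([0, 0, 20]) cube([220, 20, 140]);


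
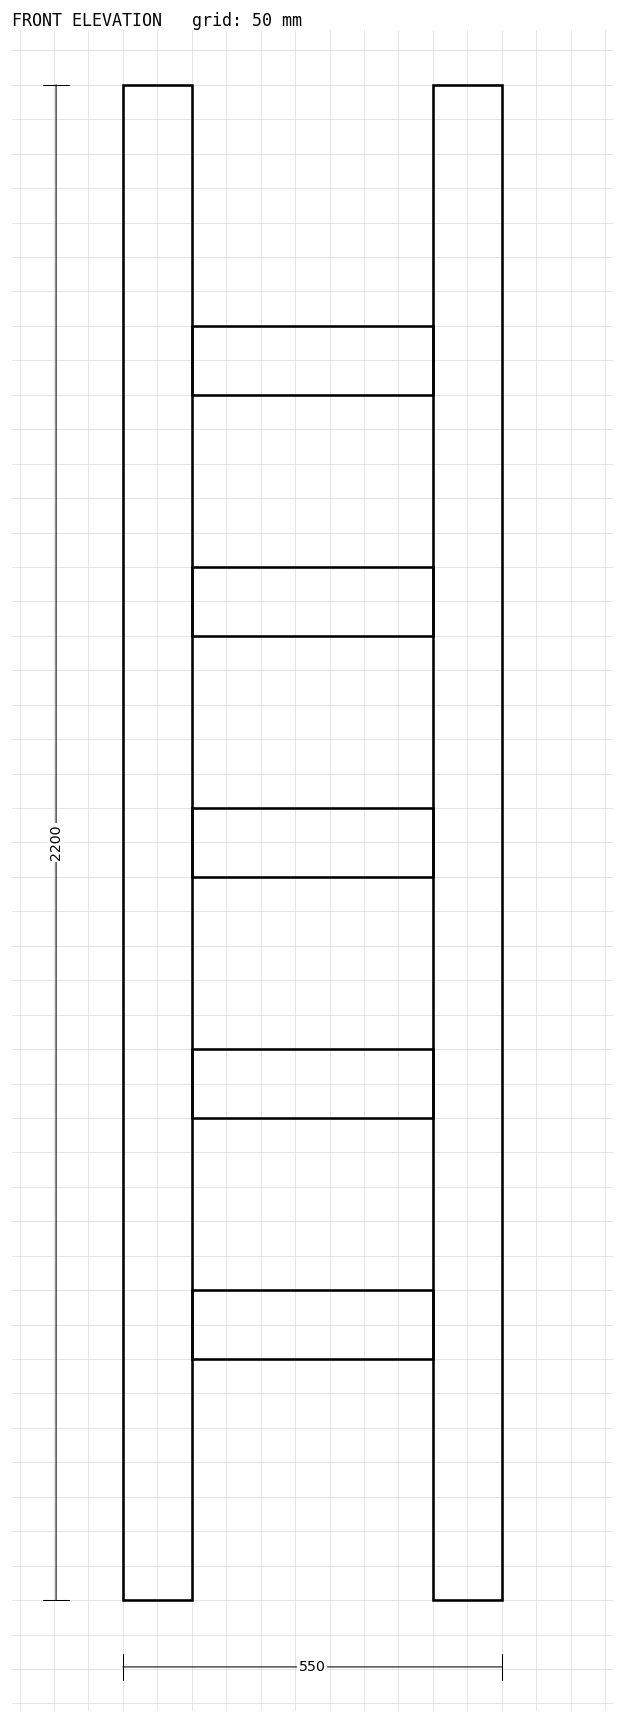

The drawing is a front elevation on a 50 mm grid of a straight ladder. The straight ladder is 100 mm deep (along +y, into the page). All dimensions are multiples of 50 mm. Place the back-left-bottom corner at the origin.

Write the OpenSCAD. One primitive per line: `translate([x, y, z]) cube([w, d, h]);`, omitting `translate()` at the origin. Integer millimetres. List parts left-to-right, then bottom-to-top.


cube([100, 100, 2200]);
translate([100, 0, 350]) cube([350, 100, 100]);
translate([100, 0, 700]) cube([350, 100, 100]);
translate([100, 0, 1050]) cube([350, 100, 100]);
translate([100, 0, 1400]) cube([350, 100, 100]);
translate([100, 0, 1750]) cube([350, 100, 100]);
translate([450, 0, 0]) cube([100, 100, 2200]);
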